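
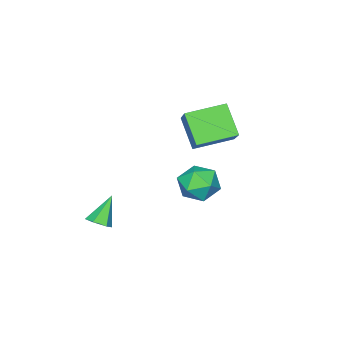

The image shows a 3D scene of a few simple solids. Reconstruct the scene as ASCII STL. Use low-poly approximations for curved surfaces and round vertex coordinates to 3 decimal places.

solid 
facet normal 0.007 0.540 0.842
outer loop
vertex 1.502 2.156 1.867
vertex 0.709 1.724 2.151
vertex 1.553 1.36 2.377
endloop
endfacet
facet normal 0.671 0.430 0.604
outer loop
vertex 1.502 2.156 1.867
vertex 1.553 1.36 2.377
vertex 2.134 1.488 1.641
endloop
endfacet
facet normal 0.715 0.696 -0.057
outer loop
vertex 1.502 2.156 1.867
vertex 2.134 1.488 1.641
vertex 1.649 1.93 0.959
endloop
endfacet
facet normal 0.079 0.970 -0.229
outer loop
vertex 1.502 2.156 1.867
vertex 1.649 1.93 0.959
vertex 0.769 2.076 1.275
endloop
endfacet
facet normal -0.359 0.874 0.327
outer loop
vertex 1.502 2.156 1.867
vertex 0.769 2.076 1.275
vertex 0.709 1.724 2.151
endloop
endfacet
facet normal 0.777 -0.275 0.566
outer loop
vertex 2.134 1.488 1.641
vertex 1.553 1.36 2.377
vertex 1.731 0.644 1.785
endloop
endfacet
facet normal -0.296 -0.096 0.950
outer loop
vertex 1.553 1.36 2.377
vertex 0.709 1.724 2.151
vertex 0.851 0.79 2.101
endloop
endfacet
facet normal -0.888 0.444 0.118
outer loop
vertex 0.709 1.724 2.151
vertex 0.769 2.076 1.275
vertex 0.366 1.232 1.419
endloop
endfacet
facet normal -0.180 0.600 -0.780
outer loop
vertex 0.769 2.076 1.275
vertex 1.649 1.93 0.959
vertex 0.947 1.36 0.683
endloop
endfacet
facet normal 0.850 0.156 -0.503
outer loop
vertex 1.649 1.93 0.959
vertex 2.134 1.488 1.641
vertex 1.791 0.996 0.909
endloop
endfacet
facet normal -0.079 -0.970 0.229
outer loop
vertex 0.998 0.564 1.193
vertex 1.731 0.644 1.785
vertex 0.851 0.79 2.101
endloop
endfacet
facet normal -0.715 -0.696 0.057
outer loop
vertex 0.998 0.564 1.193
vertex 0.851 0.79 2.101
vertex 0.366 1.232 1.419
endloop
endfacet
facet normal -0.671 -0.430 -0.604
outer loop
vertex 0.998 0.564 1.193
vertex 0.366 1.232 1.419
vertex 0.947 1.36 0.683
endloop
endfacet
facet normal -0.007 -0.540 -0.842
outer loop
vertex 0.998 0.564 1.193
vertex 0.947 1.36 0.683
vertex 1.791 0.996 0.909
endloop
endfacet
facet normal 0.359 -0.874 -0.327
outer loop
vertex 0.998 0.564 1.193
vertex 1.791 0.996 0.909
vertex 1.731 0.644 1.785
endloop
endfacet
facet normal 0.180 -0.600 0.780
outer loop
vertex 0.851 0.79 2.101
vertex 1.731 0.644 1.785
vertex 1.553 1.36 2.377
endloop
endfacet
facet normal -0.850 -0.156 0.503
outer loop
vertex 0.366 1.232 1.419
vertex 0.851 0.79 2.101
vertex 0.709 1.724 2.151
endloop
endfacet
facet normal -0.777 0.275 -0.566
outer loop
vertex 0.947 1.36 0.683
vertex 0.366 1.232 1.419
vertex 0.769 2.076 1.275
endloop
endfacet
facet normal 0.296 0.096 -0.950
outer loop
vertex 1.791 0.996 0.909
vertex 0.947 1.36 0.683
vertex 1.649 1.93 0.959
endloop
endfacet
facet normal 0.888 -0.444 -0.118
outer loop
vertex 1.731 0.644 1.785
vertex 1.791 0.996 0.909
vertex 2.134 1.488 1.641
endloop
endfacet
facet normal -0.797 0.576 0.179
outer loop
vertex -2.232 -0.292 3.494
vertex -1.235 0.726 4.659
vertex -1.801 0.683 2.274
endloop
endfacet
facet normal -0.542 -0.553 -0.633
outer loop
vertex -0.405 -0.326 1.961
vertex -2.232 -0.292 3.494
vertex -1.801 0.683 2.274
endloop
endfacet
facet normal -0.797 0.577 0.179
outer loop
vertex -1.801 0.683 2.274
vertex -1.235 0.726 4.659
vertex -0.804 1.7 3.439
endloop
endfacet
facet normal 0.266 0.602 -0.753
outer loop
vertex -0.804 1.7 3.439
vertex -0.405 -0.326 1.961
vertex -1.801 0.683 2.274
endloop
endfacet
facet normal -0.266 -0.602 0.753
outer loop
vertex -2.232 -0.292 3.494
vertex 0.161 -0.283 4.346
vertex -1.235 0.726 4.659
endloop
endfacet
facet normal -0.541 -0.553 -0.633
outer loop
vertex -0.836 -1.3 3.181
vertex -2.232 -0.292 3.494
vertex -0.405 -0.326 1.961
endloop
endfacet
facet normal -0.266 -0.602 0.753
outer loop
vertex -0.836 -1.3 3.181
vertex 0.161 -0.283 4.346
vertex -2.232 -0.292 3.494
endloop
endfacet
facet normal 0.542 0.553 0.633
outer loop
vertex -1.235 0.726 4.659
vertex 0.161 -0.283 4.346
vertex -0.804 1.7 3.439
endloop
endfacet
facet normal 0.266 0.602 -0.753
outer loop
vertex 0.592 0.692 3.126
vertex -0.405 -0.326 1.961
vertex -0.804 1.7 3.439
endloop
endfacet
facet normal 0.541 0.553 0.633
outer loop
vertex -0.804 1.7 3.439
vertex 0.161 -0.283 4.346
vertex 0.592 0.692 3.126
endloop
endfacet
facet normal 0.797 -0.577 -0.179
outer loop
vertex 0.592 0.692 3.126
vertex -0.836 -1.3 3.181
vertex -0.405 -0.326 1.961
endloop
endfacet
facet normal 0.797 -0.576 -0.179
outer loop
vertex 0.161 -0.283 4.346
vertex -0.836 -1.3 3.181
vertex 0.592 0.692 3.126
endloop
endfacet
facet normal 0.620 0.044 -0.783
outer loop
vertex 4.24 -1.945 -0.452
vertex 3.933 -1.518 -0.671
vertex 4.368 -1.406 -0.32
endloop
endfacet
facet normal 0.509 -0.317 0.800
outer loop
vertex 4.24 -1.945 -0.452
vertex 4.368 -1.406 -0.32
vertex 3.047 -1.582 0.451
endloop
endfacet
facet normal 0.620 0.044 -0.783
outer loop
vertex 4.368 -1.406 -0.32
vertex 3.933 -1.518 -0.671
vertex 4.061 -0.978 -0.539
endloop
endfacet
facet normal 0.338 0.609 0.717
outer loop
vertex 4.368 -1.406 -0.32
vertex 4.061 -0.978 -0.539
vertex 3.047 -1.582 0.451
endloop
endfacet
facet normal 0.618 0.045 -0.785
outer loop
vertex 4.061 -0.978 -0.539
vertex 3.933 -1.518 -0.671
vertex 3.625 -1.09 -0.889
endloop
endfacet
facet normal -0.373 0.911 0.174
outer loop
vertex 4.061 -0.978 -0.539
vertex 3.625 -1.09 -0.889
vertex 3.047 -1.582 0.451
endloop
endfacet
facet normal 0.618 0.045 -0.785
outer loop
vertex 3.625 -1.09 -0.889
vertex 3.933 -1.518 -0.671
vertex 3.497 -1.63 -1.021
endloop
endfacet
facet normal -0.913 0.287 -0.289
outer loop
vertex 3.625 -1.09 -0.889
vertex 3.497 -1.63 -1.021
vertex 3.047 -1.582 0.451
endloop
endfacet
facet normal 0.618 0.045 -0.785
outer loop
vertex 3.497 -1.63 -1.021
vertex 3.933 -1.518 -0.671
vertex 3.805 -2.057 -0.803
endloop
endfacet
facet normal -0.741 -0.639 -0.206
outer loop
vertex 3.497 -1.63 -1.021
vertex 3.805 -2.057 -0.803
vertex 3.047 -1.582 0.451
endloop
endfacet
facet normal 0.620 0.044 -0.783
outer loop
vertex 3.805 -2.057 -0.803
vertex 3.933 -1.518 -0.671
vertex 4.24 -1.945 -0.452
endloop
endfacet
facet normal -0.030 -0.941 0.338
outer loop
vertex 3.805 -2.057 -0.803
vertex 4.24 -1.945 -0.452
vertex 3.047 -1.582 0.451
endloop
endfacet

endsolid


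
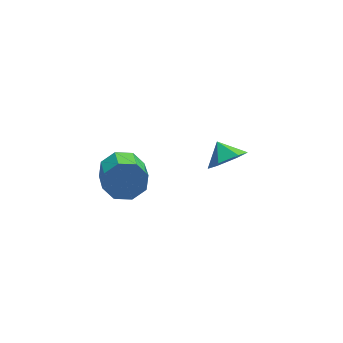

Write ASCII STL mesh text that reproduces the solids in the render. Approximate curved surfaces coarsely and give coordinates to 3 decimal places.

solid 
facet normal 0.122 0.913 -0.389
outer loop
vertex -3.152 -1.126 -0.315
vertex -3.724 -1.386 -1.104
vertex -3.901 -0.976 -0.198
endloop
endfacet
facet normal 0.214 0.359 0.908
outer loop
vertex -3.152 -1.126 -0.315
vertex -3.901 -0.976 -0.198
vertex -3.323 -2.413 0.234
endloop
endfacet
facet normal 0.213 0.359 0.909
outer loop
vertex -3.323 -2.413 0.234
vertex -3.901 -0.976 -0.198
vertex -4.072 -2.264 0.351
endloop
endfacet
facet normal -0.121 -0.913 0.389
outer loop
vertex -3.323 -2.413 0.234
vertex -4.072 -2.264 0.351
vertex -3.896 -2.674 -0.556
endloop
endfacet
facet normal 0.122 0.913 -0.389
outer loop
vertex -3.901 -0.976 -0.198
vertex -3.724 -1.386 -1.104
vertex -4.547 -1.067 -0.613
endloop
endfacet
facet normal -0.536 0.390 0.749
outer loop
vertex -3.901 -0.976 -0.198
vertex -4.547 -1.067 -0.613
vertex -4.072 -2.264 0.351
endloop
endfacet
facet normal -0.536 0.390 0.749
outer loop
vertex -4.072 -2.264 0.351
vertex -4.547 -1.067 -0.613
vertex -4.718 -2.355 -0.064
endloop
endfacet
facet normal -0.121 -0.913 0.389
outer loop
vertex -4.072 -2.264 0.351
vertex -4.718 -2.355 -0.064
vertex -3.896 -2.674 -0.556
endloop
endfacet
facet normal 0.122 0.913 -0.389
outer loop
vertex -4.547 -1.067 -0.613
vertex -3.724 -1.386 -1.104
vertex -4.711 -1.345 -1.316
endloop
endfacet
facet normal -0.970 0.193 0.150
outer loop
vertex -4.547 -1.067 -0.613
vertex -4.711 -1.345 -1.316
vertex -4.718 -2.355 -0.064
endloop
endfacet
facet normal -0.970 0.193 0.150
outer loop
vertex -4.718 -2.355 -0.064
vertex -4.711 -1.345 -1.316
vertex -4.882 -2.633 -0.767
endloop
endfacet
facet normal -0.121 -0.913 0.389
outer loop
vertex -4.718 -2.355 -0.064
vertex -4.882 -2.633 -0.767
vertex -3.896 -2.674 -0.556
endloop
endfacet
facet normal 0.122 0.913 -0.390
outer loop
vertex -4.711 -1.345 -1.316
vertex -3.724 -1.386 -1.104
vertex -4.297 -1.647 -1.894
endloop
endfacet
facet normal -0.835 -0.118 -0.537
outer loop
vertex -4.711 -1.345 -1.316
vertex -4.297 -1.647 -1.894
vertex -4.882 -2.633 -0.767
endloop
endfacet
facet normal -0.835 -0.118 -0.537
outer loop
vertex -4.882 -2.633 -0.767
vertex -4.297 -1.647 -1.894
vertex -4.468 -2.934 -1.345
endloop
endfacet
facet normal -0.121 -0.913 0.389
outer loop
vertex -4.882 -2.633 -0.767
vertex -4.468 -2.934 -1.345
vertex -3.896 -2.674 -0.556
endloop
endfacet
facet normal 0.121 0.913 -0.389
outer loop
vertex -4.297 -1.647 -1.894
vertex -3.724 -1.386 -1.104
vertex -3.548 -1.796 -2.011
endloop
endfacet
facet normal -0.213 -0.359 -0.909
outer loop
vertex -4.297 -1.647 -1.894
vertex -3.548 -1.796 -2.011
vertex -4.468 -2.934 -1.345
endloop
endfacet
facet normal -0.214 -0.359 -0.909
outer loop
vertex -4.468 -2.934 -1.345
vertex -3.548 -1.796 -2.011
vertex -3.719 -3.084 -1.462
endloop
endfacet
facet normal -0.122 -0.913 0.389
outer loop
vertex -4.468 -2.934 -1.345
vertex -3.719 -3.084 -1.462
vertex -3.896 -2.674 -0.556
endloop
endfacet
facet normal 0.121 0.913 -0.389
outer loop
vertex -3.548 -1.796 -2.011
vertex -3.724 -1.386 -1.104
vertex -2.902 -1.705 -1.596
endloop
endfacet
facet normal 0.536 -0.390 -0.749
outer loop
vertex -3.548 -1.796 -2.011
vertex -2.902 -1.705 -1.596
vertex -3.719 -3.084 -1.462
endloop
endfacet
facet normal 0.536 -0.390 -0.749
outer loop
vertex -3.719 -3.084 -1.462
vertex -2.902 -1.705 -1.596
vertex -3.073 -2.993 -1.047
endloop
endfacet
facet normal -0.122 -0.913 0.389
outer loop
vertex -3.719 -3.084 -1.462
vertex -3.073 -2.993 -1.047
vertex -3.896 -2.674 -0.556
endloop
endfacet
facet normal 0.121 0.913 -0.389
outer loop
vertex -2.902 -1.705 -1.596
vertex -3.724 -1.386 -1.104
vertex -2.738 -1.427 -0.893
endloop
endfacet
facet normal 0.970 -0.193 -0.150
outer loop
vertex -2.902 -1.705 -1.596
vertex -2.738 -1.427 -0.893
vertex -3.073 -2.993 -1.047
endloop
endfacet
facet normal 0.970 -0.193 -0.150
outer loop
vertex -3.073 -2.993 -1.047
vertex -2.738 -1.427 -0.893
vertex -2.909 -2.715 -0.344
endloop
endfacet
facet normal -0.122 -0.913 0.389
outer loop
vertex -3.073 -2.993 -1.047
vertex -2.909 -2.715 -0.344
vertex -3.896 -2.674 -0.556
endloop
endfacet
facet normal 0.121 0.913 -0.389
outer loop
vertex -2.738 -1.427 -0.893
vertex -3.724 -1.386 -1.104
vertex -3.152 -1.126 -0.315
endloop
endfacet
facet normal 0.835 0.118 0.537
outer loop
vertex -2.738 -1.427 -0.893
vertex -3.152 -1.126 -0.315
vertex -2.909 -2.715 -0.344
endloop
endfacet
facet normal 0.835 0.118 0.537
outer loop
vertex -2.909 -2.715 -0.344
vertex -3.152 -1.126 -0.315
vertex -3.323 -2.413 0.234
endloop
endfacet
facet normal -0.122 -0.913 0.390
outer loop
vertex -2.909 -2.715 -0.344
vertex -3.323 -2.413 0.234
vertex -3.896 -2.674 -0.556
endloop
endfacet
facet normal 0.219 -0.792 -0.570
outer loop
vertex 1.728 -0.649 -2.4
vertex 1.399 -0.172 -3.19
vertex 2.341 -0.098 -2.93
endloop
endfacet
facet normal 0.456 0.299 0.838
outer loop
vertex 1.728 -0.649 -2.4
vertex 2.341 -0.098 -2.93
vertex 1.161 0.692 -2.57
endloop
endfacet
facet normal 0.219 -0.792 -0.569
outer loop
vertex 2.341 -0.098 -2.93
vertex 1.399 -0.172 -3.19
vertex 2.013 0.379 -3.72
endloop
endfacet
facet normal 0.589 0.777 0.225
outer loop
vertex 2.341 -0.098 -2.93
vertex 2.013 0.379 -3.72
vertex 1.161 0.692 -2.57
endloop
endfacet
facet normal 0.219 -0.792 -0.570
outer loop
vertex 2.013 0.379 -3.72
vertex 1.399 -0.172 -3.19
vertex 1.071 0.306 -3.981
endloop
endfacet
facet normal -0.002 0.965 -0.264
outer loop
vertex 2.013 0.379 -3.72
vertex 1.071 0.306 -3.981
vertex 1.161 0.692 -2.57
endloop
endfacet
facet normal 0.219 -0.792 -0.570
outer loop
vertex 1.071 0.306 -3.981
vertex 1.399 -0.172 -3.19
vertex 0.457 -0.245 -3.451
endloop
endfacet
facet normal -0.725 0.675 -0.138
outer loop
vertex 1.071 0.306 -3.981
vertex 0.457 -0.245 -3.451
vertex 1.161 0.692 -2.57
endloop
endfacet
facet normal 0.219 -0.793 -0.569
outer loop
vertex 0.457 -0.245 -3.451
vertex 1.399 -0.172 -3.19
vertex 0.786 -0.722 -2.66
endloop
endfacet
facet normal -0.857 0.197 0.475
outer loop
vertex 0.457 -0.245 -3.451
vertex 0.786 -0.722 -2.66
vertex 1.161 0.692 -2.57
endloop
endfacet
facet normal 0.219 -0.792 -0.569
outer loop
vertex 0.786 -0.722 -2.66
vertex 1.399 -0.172 -3.19
vertex 1.728 -0.649 -2.4
endloop
endfacet
facet normal -0.267 0.009 0.964
outer loop
vertex 0.786 -0.722 -2.66
vertex 1.728 -0.649 -2.4
vertex 1.161 0.692 -2.57
endloop
endfacet

endsolid


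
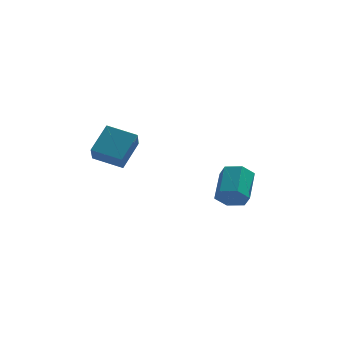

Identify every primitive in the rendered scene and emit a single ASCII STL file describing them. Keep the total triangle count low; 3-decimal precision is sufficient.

solid 
facet normal -0.185 -0.843 -0.506
outer loop
vertex 3.76 1.493 -3.686
vertex 2.804 1.787 -3.827
vertex 3.514 2.036 -4.501
endloop
endfacet
facet normal 0.952 -0.026 -0.305
outer loop
vertex 3.76 1.493 -3.686
vertex 3.514 2.036 -4.501
vertex 4.152 3.278 -2.612
endloop
endfacet
facet normal 0.952 -0.026 -0.305
outer loop
vertex 4.152 3.278 -2.612
vertex 3.514 2.036 -4.501
vertex 3.906 3.822 -3.427
endloop
endfacet
facet normal 0.185 0.842 0.506
outer loop
vertex 4.152 3.278 -2.612
vertex 3.906 3.822 -3.427
vertex 3.196 3.573 -2.753
endloop
endfacet
facet normal -0.185 -0.842 -0.506
outer loop
vertex 3.514 2.036 -4.501
vertex 2.804 1.787 -3.827
vertex 2.558 2.331 -4.642
endloop
endfacet
facet normal 0.265 0.453 -0.851
outer loop
vertex 3.514 2.036 -4.501
vertex 2.558 2.331 -4.642
vertex 3.906 3.822 -3.427
endloop
endfacet
facet normal 0.265 0.453 -0.851
outer loop
vertex 3.906 3.822 -3.427
vertex 2.558 2.331 -4.642
vertex 2.95 4.117 -3.568
endloop
endfacet
facet normal 0.185 0.842 0.506
outer loop
vertex 3.906 3.822 -3.427
vertex 2.95 4.117 -3.568
vertex 3.196 3.573 -2.753
endloop
endfacet
facet normal -0.185 -0.842 -0.506
outer loop
vertex 2.558 2.331 -4.642
vertex 2.804 1.787 -3.827
vertex 1.848 2.082 -3.968
endloop
endfacet
facet normal -0.687 0.479 -0.546
outer loop
vertex 2.558 2.331 -4.642
vertex 1.848 2.082 -3.968
vertex 2.95 4.117 -3.568
endloop
endfacet
facet normal -0.687 0.479 -0.546
outer loop
vertex 2.95 4.117 -3.568
vertex 1.848 2.082 -3.968
vertex 2.24 3.867 -2.894
endloop
endfacet
facet normal 0.184 0.842 0.507
outer loop
vertex 2.95 4.117 -3.568
vertex 2.24 3.867 -2.894
vertex 3.196 3.573 -2.753
endloop
endfacet
facet normal -0.185 -0.842 -0.506
outer loop
vertex 1.848 2.082 -3.968
vertex 2.804 1.787 -3.827
vertex 2.094 1.538 -3.153
endloop
endfacet
facet normal -0.952 0.026 0.305
outer loop
vertex 1.848 2.082 -3.968
vertex 2.094 1.538 -3.153
vertex 2.24 3.867 -2.894
endloop
endfacet
facet normal -0.952 0.026 0.305
outer loop
vertex 2.24 3.867 -2.894
vertex 2.094 1.538 -3.153
vertex 2.486 3.324 -2.079
endloop
endfacet
facet normal 0.185 0.843 0.506
outer loop
vertex 2.24 3.867 -2.894
vertex 2.486 3.324 -2.079
vertex 3.196 3.573 -2.753
endloop
endfacet
facet normal -0.185 -0.842 -0.506
outer loop
vertex 2.094 1.538 -3.153
vertex 2.804 1.787 -3.827
vertex 3.05 1.243 -3.012
endloop
endfacet
facet normal -0.265 -0.453 0.851
outer loop
vertex 2.094 1.538 -3.153
vertex 3.05 1.243 -3.012
vertex 2.486 3.324 -2.079
endloop
endfacet
facet normal -0.265 -0.453 0.851
outer loop
vertex 2.486 3.324 -2.079
vertex 3.05 1.243 -3.012
vertex 3.442 3.029 -1.938
endloop
endfacet
facet normal 0.185 0.842 0.506
outer loop
vertex 2.486 3.324 -2.079
vertex 3.442 3.029 -1.938
vertex 3.196 3.573 -2.753
endloop
endfacet
facet normal -0.184 -0.842 -0.507
outer loop
vertex 3.05 1.243 -3.012
vertex 2.804 1.787 -3.827
vertex 3.76 1.493 -3.686
endloop
endfacet
facet normal 0.687 -0.479 0.546
outer loop
vertex 3.05 1.243 -3.012
vertex 3.76 1.493 -3.686
vertex 3.442 3.029 -1.938
endloop
endfacet
facet normal 0.687 -0.480 0.546
outer loop
vertex 3.442 3.029 -1.938
vertex 3.76 1.493 -3.686
vertex 4.152 3.278 -2.612
endloop
endfacet
facet normal 0.185 0.842 0.506
outer loop
vertex 3.442 3.029 -1.938
vertex 4.152 3.278 -2.612
vertex 3.196 3.573 -2.753
endloop
endfacet
facet normal -0.903 0.339 0.263
outer loop
vertex -3.994 -2.158 3.533
vertex -3.936 -1.215 2.514
vertex -4.814 -3.409 2.329
endloop
endfacet
facet normal -0.041 -0.679 0.733
outer loop
vertex -3.224 -4.005 1.866
vertex -3.994 -2.158 3.533
vertex -4.814 -3.409 2.329
endloop
endfacet
facet normal -0.903 0.339 0.263
outer loop
vertex -4.814 -3.409 2.329
vertex -3.936 -1.215 2.514
vertex -4.756 -2.465 1.31
endloop
endfacet
facet normal -0.427 -0.651 -0.628
outer loop
vertex -4.756 -2.465 1.31
vertex -3.224 -4.005 1.866
vertex -4.814 -3.409 2.329
endloop
endfacet
facet normal 0.427 0.651 0.627
outer loop
vertex -3.994 -2.158 3.533
vertex -2.346 -1.811 2.051
vertex -3.936 -1.215 2.514
endloop
endfacet
facet normal -0.041 -0.679 0.733
outer loop
vertex -2.404 -2.755 3.07
vertex -3.994 -2.158 3.533
vertex -3.224 -4.005 1.866
endloop
endfacet
facet normal 0.427 0.651 0.627
outer loop
vertex -2.404 -2.755 3.07
vertex -2.346 -1.811 2.051
vertex -3.994 -2.158 3.533
endloop
endfacet
facet normal 0.041 0.679 -0.733
outer loop
vertex -3.936 -1.215 2.514
vertex -2.346 -1.811 2.051
vertex -4.756 -2.465 1.31
endloop
endfacet
facet normal -0.427 -0.651 -0.627
outer loop
vertex -3.166 -3.062 0.847
vertex -3.224 -4.005 1.866
vertex -4.756 -2.465 1.31
endloop
endfacet
facet normal 0.041 0.679 -0.733
outer loop
vertex -4.756 -2.465 1.31
vertex -2.346 -1.811 2.051
vertex -3.166 -3.062 0.847
endloop
endfacet
facet normal 0.903 -0.339 -0.263
outer loop
vertex -3.166 -3.062 0.847
vertex -2.404 -2.755 3.07
vertex -3.224 -4.005 1.866
endloop
endfacet
facet normal 0.903 -0.339 -0.263
outer loop
vertex -2.346 -1.811 2.051
vertex -2.404 -2.755 3.07
vertex -3.166 -3.062 0.847
endloop
endfacet

endsolid


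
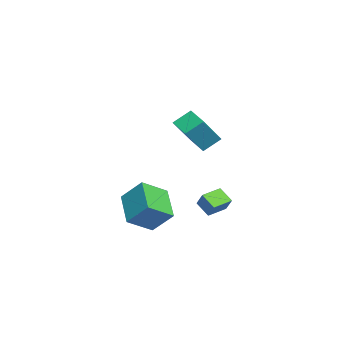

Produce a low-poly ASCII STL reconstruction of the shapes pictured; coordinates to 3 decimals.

solid 
facet normal -0.575 -0.581 0.576
outer loop
vertex 2.531 -1.332 -2.125
vertex 1.834 -0.494 -1.975
vertex 2.028 -1.61 -2.907
endloop
endfacet
facet normal 0.633 -0.762 -0.137
outer loop
vertex 2.586 -1.046 -3.465
vertex 2.531 -1.332 -2.125
vertex 2.028 -1.61 -2.907
endloop
endfacet
facet normal -0.575 -0.581 0.576
outer loop
vertex 2.028 -1.61 -2.907
vertex 1.834 -0.494 -1.975
vertex 1.332 -0.772 -2.756
endloop
endfacet
facet normal -0.518 -0.285 -0.806
outer loop
vertex 1.332 -0.772 -2.756
vertex 2.586 -1.046 -3.465
vertex 2.028 -1.61 -2.907
endloop
endfacet
facet normal 0.517 0.286 0.807
outer loop
vertex 2.531 -1.332 -2.125
vertex 2.392 0.07 -2.533
vertex 1.834 -0.494 -1.975
endloop
endfacet
facet normal 0.634 -0.761 -0.136
outer loop
vertex 3.088 -0.768 -2.684
vertex 2.531 -1.332 -2.125
vertex 2.586 -1.046 -3.465
endloop
endfacet
facet normal 0.519 0.286 0.806
outer loop
vertex 3.088 -0.768 -2.684
vertex 2.392 0.07 -2.533
vertex 2.531 -1.332 -2.125
endloop
endfacet
facet normal -0.634 0.762 0.136
outer loop
vertex 1.834 -0.494 -1.975
vertex 2.392 0.07 -2.533
vertex 1.332 -0.772 -2.756
endloop
endfacet
facet normal -0.518 -0.287 -0.806
outer loop
vertex 1.889 -0.208 -3.315
vertex 2.586 -1.046 -3.465
vertex 1.332 -0.772 -2.756
endloop
endfacet
facet normal -0.634 0.761 0.137
outer loop
vertex 1.332 -0.772 -2.756
vertex 2.392 0.07 -2.533
vertex 1.889 -0.208 -3.315
endloop
endfacet
facet normal 0.575 0.581 -0.576
outer loop
vertex 1.889 -0.208 -3.315
vertex 3.088 -0.768 -2.684
vertex 2.586 -1.046 -3.465
endloop
endfacet
facet normal 0.575 0.581 -0.576
outer loop
vertex 2.392 0.07 -2.533
vertex 3.088 -0.768 -2.684
vertex 1.889 -0.208 -3.315
endloop
endfacet
facet normal -0.798 -0.531 0.285
outer loop
vertex 3.926 -1.848 3.957
vertex 2.847 -1.05 2.42
vertex 4.243 -2.675 3.305
endloop
endfacet
facet normal 0.529 -0.391 0.753
outer loop
vertex 5.153 -2.07 2.98
vertex 3.926 -1.848 3.957
vertex 4.243 -2.675 3.305
endloop
endfacet
facet normal -0.798 -0.531 0.285
outer loop
vertex 4.243 -2.675 3.305
vertex 2.847 -1.05 2.42
vertex 3.164 -1.877 1.768
endloop
endfacet
facet normal 0.288 -0.752 -0.593
outer loop
vertex 3.164 -1.877 1.768
vertex 5.153 -2.07 2.98
vertex 4.243 -2.675 3.305
endloop
endfacet
facet normal -0.288 0.752 0.593
outer loop
vertex 3.926 -1.848 3.957
vertex 3.757 -0.445 2.095
vertex 2.847 -1.05 2.42
endloop
endfacet
facet normal 0.529 -0.391 0.753
outer loop
vertex 4.836 -1.243 3.632
vertex 3.926 -1.848 3.957
vertex 5.153 -2.07 2.98
endloop
endfacet
facet normal -0.288 0.752 0.593
outer loop
vertex 4.836 -1.243 3.632
vertex 3.757 -0.445 2.095
vertex 3.926 -1.848 3.957
endloop
endfacet
facet normal -0.529 0.391 -0.753
outer loop
vertex 2.847 -1.05 2.42
vertex 3.757 -0.445 2.095
vertex 3.164 -1.877 1.768
endloop
endfacet
facet normal 0.288 -0.752 -0.593
outer loop
vertex 4.074 -1.272 1.443
vertex 5.153 -2.07 2.98
vertex 3.164 -1.877 1.768
endloop
endfacet
facet normal -0.529 0.391 -0.753
outer loop
vertex 3.164 -1.877 1.768
vertex 3.757 -0.445 2.095
vertex 4.074 -1.272 1.443
endloop
endfacet
facet normal 0.798 0.531 -0.285
outer loop
vertex 4.074 -1.272 1.443
vertex 4.836 -1.243 3.632
vertex 5.153 -2.07 2.98
endloop
endfacet
facet normal 0.798 0.531 -0.285
outer loop
vertex 3.757 -0.445 2.095
vertex 4.836 -1.243 3.632
vertex 4.074 -1.272 1.443
endloop
endfacet
facet normal -0.880 -0.189 0.435
outer loop
vertex 2.782 -5.174 -2.182
vertex 3.121 -4.163 -1.057
vertex 2.113 -4.007 -3.03
endloop
endfacet
facet normal -0.219 -0.653 -0.726
outer loop
vertex 3.839 -3.637 -3.883
vertex 2.782 -5.174 -2.182
vertex 2.113 -4.007 -3.03
endloop
endfacet
facet normal -0.880 -0.189 0.435
outer loop
vertex 2.113 -4.007 -3.03
vertex 3.121 -4.163 -1.057
vertex 2.452 -2.996 -1.905
endloop
endfacet
facet normal -0.421 0.734 -0.533
outer loop
vertex 2.452 -2.996 -1.905
vertex 3.839 -3.637 -3.883
vertex 2.113 -4.007 -3.03
endloop
endfacet
facet normal 0.421 -0.734 0.533
outer loop
vertex 2.782 -5.174 -2.182
vertex 4.847 -3.793 -1.91
vertex 3.121 -4.163 -1.057
endloop
endfacet
facet normal -0.219 -0.653 -0.726
outer loop
vertex 4.508 -4.804 -3.035
vertex 2.782 -5.174 -2.182
vertex 3.839 -3.637 -3.883
endloop
endfacet
facet normal 0.421 -0.734 0.533
outer loop
vertex 4.508 -4.804 -3.035
vertex 4.847 -3.793 -1.91
vertex 2.782 -5.174 -2.182
endloop
endfacet
facet normal 0.219 0.653 0.726
outer loop
vertex 3.121 -4.163 -1.057
vertex 4.847 -3.793 -1.91
vertex 2.452 -2.996 -1.905
endloop
endfacet
facet normal -0.421 0.734 -0.533
outer loop
vertex 4.178 -2.626 -2.758
vertex 3.839 -3.637 -3.883
vertex 2.452 -2.996 -1.905
endloop
endfacet
facet normal 0.219 0.653 0.726
outer loop
vertex 2.452 -2.996 -1.905
vertex 4.847 -3.793 -1.91
vertex 4.178 -2.626 -2.758
endloop
endfacet
facet normal 0.880 0.189 -0.435
outer loop
vertex 4.178 -2.626 -2.758
vertex 4.508 -4.804 -3.035
vertex 3.839 -3.637 -3.883
endloop
endfacet
facet normal 0.880 0.189 -0.435
outer loop
vertex 4.847 -3.793 -1.91
vertex 4.508 -4.804 -3.035
vertex 4.178 -2.626 -2.758
endloop
endfacet

endsolid


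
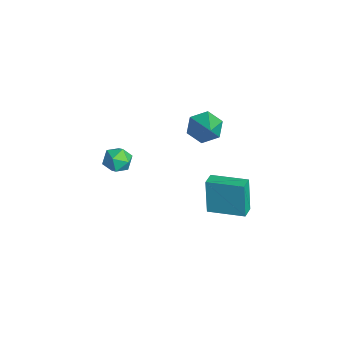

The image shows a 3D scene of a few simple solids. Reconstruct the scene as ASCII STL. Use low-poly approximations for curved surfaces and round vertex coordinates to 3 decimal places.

solid 
facet normal 0.227 0.803 0.551
outer loop
vertex -1.017 -3.18 -0.009
vertex -0.967 -3.67 0.685
vertex -0.275 -3.538 0.207
endloop
endfacet
facet normal 0.460 0.880 -0.120
outer loop
vertex -1.017 -3.18 -0.009
vertex -0.275 -3.538 0.207
vertex -0.519 -3.522 -0.609
endloop
endfacet
facet normal -0.102 0.825 -0.555
outer loop
vertex -1.017 -3.18 -0.009
vertex -0.519 -3.522 -0.609
vertex -1.362 -3.644 -0.635
endloop
endfacet
facet normal -0.682 0.715 -0.154
outer loop
vertex -1.017 -3.18 -0.009
vertex -1.362 -3.644 -0.635
vertex -1.639 -3.736 0.166
endloop
endfacet
facet normal -0.478 0.701 0.529
outer loop
vertex -1.017 -3.18 -0.009
vertex -1.639 -3.736 0.166
vertex -0.967 -3.67 0.685
endloop
endfacet
facet normal 0.903 0.339 -0.263
outer loop
vertex -0.519 -3.522 -0.609
vertex -0.275 -3.538 0.207
vertex -0.161 -4.224 -0.286
endloop
endfacet
facet normal 0.527 0.215 0.822
outer loop
vertex -0.275 -3.538 0.207
vertex -0.967 -3.67 0.685
vertex -0.438 -4.316 0.515
endloop
endfacet
facet normal -0.614 0.050 0.788
outer loop
vertex -0.967 -3.67 0.685
vertex -1.639 -3.736 0.166
vertex -1.281 -4.438 0.489
endloop
endfacet
facet normal -0.945 0.072 -0.319
outer loop
vertex -1.639 -3.736 0.166
vertex -1.362 -3.644 -0.635
vertex -1.525 -4.422 -0.327
endloop
endfacet
facet normal -0.006 0.250 -0.968
outer loop
vertex -1.362 -3.644 -0.635
vertex -0.519 -3.522 -0.609
vertex -0.833 -4.29 -0.805
endloop
endfacet
facet normal 0.682 -0.715 0.154
outer loop
vertex -0.783 -4.78 -0.111
vertex -0.161 -4.224 -0.286
vertex -0.438 -4.316 0.515
endloop
endfacet
facet normal 0.102 -0.825 0.555
outer loop
vertex -0.783 -4.78 -0.111
vertex -0.438 -4.316 0.515
vertex -1.281 -4.438 0.489
endloop
endfacet
facet normal -0.460 -0.880 0.120
outer loop
vertex -0.783 -4.78 -0.111
vertex -1.281 -4.438 0.489
vertex -1.525 -4.422 -0.327
endloop
endfacet
facet normal -0.227 -0.803 -0.551
outer loop
vertex -0.783 -4.78 -0.111
vertex -1.525 -4.422 -0.327
vertex -0.833 -4.29 -0.805
endloop
endfacet
facet normal 0.478 -0.701 -0.529
outer loop
vertex -0.783 -4.78 -0.111
vertex -0.833 -4.29 -0.805
vertex -0.161 -4.224 -0.286
endloop
endfacet
facet normal 0.945 -0.072 0.319
outer loop
vertex -0.438 -4.316 0.515
vertex -0.161 -4.224 -0.286
vertex -0.275 -3.538 0.207
endloop
endfacet
facet normal 0.006 -0.250 0.968
outer loop
vertex -1.281 -4.438 0.489
vertex -0.438 -4.316 0.515
vertex -0.967 -3.67 0.685
endloop
endfacet
facet normal -0.903 -0.339 0.263
outer loop
vertex -1.525 -4.422 -0.327
vertex -1.281 -4.438 0.489
vertex -1.639 -3.736 0.166
endloop
endfacet
facet normal -0.527 -0.215 -0.822
outer loop
vertex -0.833 -4.29 -0.805
vertex -1.525 -4.422 -0.327
vertex -1.362 -3.644 -0.635
endloop
endfacet
facet normal 0.614 -0.050 -0.788
outer loop
vertex -0.161 -4.224 -0.286
vertex -0.833 -4.29 -0.805
vertex -0.519 -3.522 -0.609
endloop
endfacet
facet normal -0.528 -0.843 -0.102
outer loop
vertex 3.554 -0.599 1.436
vertex 2.885 -0.163 1.297
vertex 3.95 -0.612 -0.514
endloop
endfacet
facet normal 0.825 -0.538 0.171
outer loop
vertex 4.975 1.023 -0.317
vertex 3.554 -0.599 1.436
vertex 3.95 -0.612 -0.514
endloop
endfacet
facet normal -0.528 -0.843 -0.102
outer loop
vertex 3.95 -0.612 -0.514
vertex 2.885 -0.163 1.297
vertex 3.281 -0.176 -0.653
endloop
endfacet
facet normal 0.199 -0.007 -0.980
outer loop
vertex 3.281 -0.176 -0.653
vertex 4.975 1.023 -0.317
vertex 3.95 -0.612 -0.514
endloop
endfacet
facet normal -0.199 0.007 0.980
outer loop
vertex 3.554 -0.599 1.436
vertex 3.91 1.472 1.494
vertex 2.885 -0.163 1.297
endloop
endfacet
facet normal 0.825 -0.538 0.171
outer loop
vertex 4.579 1.036 1.633
vertex 3.554 -0.599 1.436
vertex 4.975 1.023 -0.317
endloop
endfacet
facet normal -0.199 0.007 0.980
outer loop
vertex 4.579 1.036 1.633
vertex 3.91 1.472 1.494
vertex 3.554 -0.599 1.436
endloop
endfacet
facet normal -0.825 0.538 -0.171
outer loop
vertex 2.885 -0.163 1.297
vertex 3.91 1.472 1.494
vertex 3.281 -0.176 -0.653
endloop
endfacet
facet normal 0.199 -0.007 -0.980
outer loop
vertex 4.306 1.459 -0.456
vertex 4.975 1.023 -0.317
vertex 3.281 -0.176 -0.653
endloop
endfacet
facet normal -0.825 0.538 -0.171
outer loop
vertex 3.281 -0.176 -0.653
vertex 3.91 1.472 1.494
vertex 4.306 1.459 -0.456
endloop
endfacet
facet normal 0.528 0.843 0.102
outer loop
vertex 4.306 1.459 -0.456
vertex 4.579 1.036 1.633
vertex 4.975 1.023 -0.317
endloop
endfacet
facet normal 0.528 0.843 0.102
outer loop
vertex 3.91 1.472 1.494
vertex 4.579 1.036 1.633
vertex 4.306 1.459 -0.456
endloop
endfacet
facet normal -0.825 0.061 -0.562
outer loop
vertex -2.37 1.731 -0.758
vertex -2.819 1.057 -0.172
vertex -2.892 2.032 0.04
endloop
endfacet
facet normal 0.541 0.840 0.037
outer loop
vertex -2.37 1.731 -0.758
vertex -2.892 2.032 0.04
vertex -1.261 0.943 0.892
endloop
endfacet
facet normal -0.824 0.061 -0.563
outer loop
vertex -2.892 2.032 0.04
vertex -2.819 1.057 -0.172
vertex -3.342 1.357 0.626
endloop
endfacet
facet normal 0.030 0.644 0.765
outer loop
vertex -2.892 2.032 0.04
vertex -3.342 1.357 0.626
vertex -1.261 0.943 0.892
endloop
endfacet
facet normal -0.824 0.060 -0.563
outer loop
vertex -3.342 1.357 0.626
vertex -2.819 1.057 -0.172
vertex -3.268 0.383 0.414
endloop
endfacet
facet normal -0.167 -0.222 0.961
outer loop
vertex -3.342 1.357 0.626
vertex -3.268 0.383 0.414
vertex -1.261 0.943 0.892
endloop
endfacet
facet normal -0.825 0.061 -0.562
outer loop
vertex -3.268 0.383 0.414
vertex -2.819 1.057 -0.172
vertex -2.746 0.082 -0.384
endloop
endfacet
facet normal 0.146 -0.890 0.431
outer loop
vertex -3.268 0.383 0.414
vertex -2.746 0.082 -0.384
vertex -1.261 0.943 0.892
endloop
endfacet
facet normal -0.824 0.061 -0.563
outer loop
vertex -2.746 0.082 -0.384
vertex -2.819 1.057 -0.172
vertex -2.296 0.757 -0.97
endloop
endfacet
facet normal 0.656 -0.694 -0.296
outer loop
vertex -2.746 0.082 -0.384
vertex -2.296 0.757 -0.97
vertex -1.261 0.943 0.892
endloop
endfacet
facet normal -0.824 0.060 -0.563
outer loop
vertex -2.296 0.757 -0.97
vertex -2.819 1.057 -0.172
vertex -2.37 1.731 -0.758
endloop
endfacet
facet normal 0.854 0.172 -0.492
outer loop
vertex -2.296 0.757 -0.97
vertex -2.37 1.731 -0.758
vertex -1.261 0.943 0.892
endloop
endfacet

endsolid


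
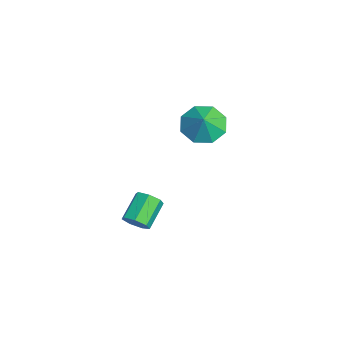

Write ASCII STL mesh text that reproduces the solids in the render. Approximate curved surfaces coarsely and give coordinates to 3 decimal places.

solid 
facet normal -0.608 0.145 -0.781
outer loop
vertex -1.418 3.169 -2.822
vertex -2.046 3.745 -2.226
vertex -1.223 3.941 -2.831
endloop
endfacet
facet normal 0.967 -0.244 0.071
outer loop
vertex -1.418 3.169 -2.822
vertex -1.223 3.941 -2.831
vertex -1.414 3.595 -1.414
endloop
endfacet
facet normal -0.608 0.143 -0.781
outer loop
vertex -1.223 3.941 -2.831
vertex -2.046 3.745 -2.226
vertex -1.511 4.598 -2.486
endloop
endfacet
facet normal 0.932 0.304 0.200
outer loop
vertex -1.223 3.941 -2.831
vertex -1.511 4.598 -2.486
vertex -1.414 3.595 -1.414
endloop
endfacet
facet normal -0.609 0.144 -0.780
outer loop
vertex -1.511 4.598 -2.486
vertex -2.046 3.745 -2.226
vertex -2.112 4.755 -1.988
endloop
endfacet
facet normal 0.592 0.614 0.521
outer loop
vertex -1.511 4.598 -2.486
vertex -2.112 4.755 -1.988
vertex -1.414 3.595 -1.414
endloop
endfacet
facet normal -0.608 0.144 -0.781
outer loop
vertex -2.112 4.755 -1.988
vertex -2.046 3.745 -2.226
vertex -2.675 4.321 -1.63
endloop
endfacet
facet normal 0.147 0.509 0.848
outer loop
vertex -2.112 4.755 -1.988
vertex -2.675 4.321 -1.63
vertex -1.414 3.595 -1.414
endloop
endfacet
facet normal -0.608 0.144 -0.781
outer loop
vertex -2.675 4.321 -1.63
vertex -2.046 3.745 -2.226
vertex -2.869 3.549 -1.621
endloop
endfacet
facet normal -0.142 0.047 0.989
outer loop
vertex -2.675 4.321 -1.63
vertex -2.869 3.549 -1.621
vertex -1.414 3.595 -1.414
endloop
endfacet
facet normal -0.608 0.144 -0.781
outer loop
vertex -2.869 3.549 -1.621
vertex -2.046 3.745 -2.226
vertex -2.582 2.892 -1.966
endloop
endfacet
facet normal -0.107 -0.498 0.860
outer loop
vertex -2.869 3.549 -1.621
vertex -2.582 2.892 -1.966
vertex -1.414 3.595 -1.414
endloop
endfacet
facet normal -0.608 0.144 -0.781
outer loop
vertex -2.582 2.892 -1.966
vertex -2.046 3.745 -2.226
vertex -1.981 2.734 -2.463
endloop
endfacet
facet normal 0.233 -0.810 0.539
outer loop
vertex -2.582 2.892 -1.966
vertex -1.981 2.734 -2.463
vertex -1.414 3.595 -1.414
endloop
endfacet
facet normal -0.609 0.144 -0.780
outer loop
vertex -1.981 2.734 -2.463
vertex -2.046 3.745 -2.226
vertex -1.418 3.169 -2.822
endloop
endfacet
facet normal 0.678 -0.704 0.211
outer loop
vertex -1.981 2.734 -2.463
vertex -1.418 3.169 -2.822
vertex -1.414 3.595 -1.414
endloop
endfacet
facet normal 0.629 -0.554 -0.546
outer loop
vertex 4.003 -0.025 -3.191
vertex 3.527 -0.367 -3.392
vertex 3.765 0.148 -3.641
endloop
endfacet
facet normal 0.640 0.767 -0.044
outer loop
vertex 4.003 -0.025 -3.191
vertex 3.765 0.148 -3.641
vertex 3.15 0.729 -2.448
endloop
endfacet
facet normal 0.640 0.767 -0.044
outer loop
vertex 3.15 0.729 -2.448
vertex 3.765 0.148 -3.641
vertex 2.912 0.902 -2.898
endloop
endfacet
facet normal -0.627 0.556 0.545
outer loop
vertex 3.15 0.729 -2.448
vertex 2.912 0.902 -2.898
vertex 2.673 0.387 -2.648
endloop
endfacet
facet normal 0.628 -0.554 -0.547
outer loop
vertex 3.765 0.148 -3.641
vertex 3.527 -0.367 -3.392
vertex 3.347 -0.067 -3.903
endloop
endfacet
facet normal 0.052 0.730 -0.681
outer loop
vertex 3.765 0.148 -3.641
vertex 3.347 -0.067 -3.903
vertex 2.912 0.902 -2.898
endloop
endfacet
facet normal 0.053 0.730 -0.681
outer loop
vertex 2.912 0.902 -2.898
vertex 3.347 -0.067 -3.903
vertex 2.493 0.688 -3.16
endloop
endfacet
facet normal -0.626 0.556 0.547
outer loop
vertex 2.912 0.902 -2.898
vertex 2.493 0.688 -3.16
vertex 2.673 0.387 -2.648
endloop
endfacet
facet normal 0.627 -0.555 -0.547
outer loop
vertex 3.347 -0.067 -3.903
vertex 3.527 -0.367 -3.392
vertex 3.064 -0.508 -3.78
endloop
endfacet
facet normal -0.574 0.144 -0.806
outer loop
vertex 3.347 -0.067 -3.903
vertex 3.064 -0.508 -3.78
vertex 2.493 0.688 -3.16
endloop
endfacet
facet normal -0.575 0.143 -0.806
outer loop
vertex 2.493 0.688 -3.16
vertex 3.064 -0.508 -3.78
vertex 2.211 0.247 -3.037
endloop
endfacet
facet normal -0.628 0.554 0.546
outer loop
vertex 2.493 0.688 -3.16
vertex 2.211 0.247 -3.037
vertex 2.673 0.387 -2.648
endloop
endfacet
facet normal 0.627 -0.555 -0.547
outer loop
vertex 3.064 -0.508 -3.78
vertex 3.527 -0.367 -3.392
vertex 3.13 -0.843 -3.364
endloop
endfacet
facet normal -0.769 -0.552 -0.322
outer loop
vertex 3.064 -0.508 -3.78
vertex 3.13 -0.843 -3.364
vertex 2.211 0.247 -3.037
endloop
endfacet
facet normal -0.769 -0.552 -0.322
outer loop
vertex 2.211 0.247 -3.037
vertex 3.13 -0.843 -3.364
vertex 2.277 -0.088 -2.621
endloop
endfacet
facet normal -0.628 0.555 0.546
outer loop
vertex 2.211 0.247 -3.037
vertex 2.277 -0.088 -2.621
vertex 2.673 0.387 -2.648
endloop
endfacet
facet normal 0.627 -0.555 -0.546
outer loop
vertex 3.13 -0.843 -3.364
vertex 3.527 -0.367 -3.392
vertex 3.494 -0.82 -2.969
endloop
endfacet
facet normal -0.384 -0.831 0.403
outer loop
vertex 3.13 -0.843 -3.364
vertex 3.494 -0.82 -2.969
vertex 2.277 -0.088 -2.621
endloop
endfacet
facet normal -0.385 -0.831 0.401
outer loop
vertex 2.277 -0.088 -2.621
vertex 3.494 -0.82 -2.969
vertex 2.641 -0.066 -2.226
endloop
endfacet
facet normal -0.627 0.554 0.547
outer loop
vertex 2.277 -0.088 -2.621
vertex 2.641 -0.066 -2.226
vertex 2.673 0.387 -2.648
endloop
endfacet
facet normal 0.628 -0.555 -0.546
outer loop
vertex 3.494 -0.82 -2.969
vertex 3.527 -0.367 -3.392
vertex 3.883 -0.456 -2.892
endloop
endfacet
facet normal 0.290 -0.485 0.825
outer loop
vertex 3.494 -0.82 -2.969
vertex 3.883 -0.456 -2.892
vertex 2.641 -0.066 -2.226
endloop
endfacet
facet normal 0.290 -0.485 0.825
outer loop
vertex 2.641 -0.066 -2.226
vertex 3.883 -0.456 -2.892
vertex 3.03 0.298 -2.149
endloop
endfacet
facet normal -0.627 0.554 0.547
outer loop
vertex 2.641 -0.066 -2.226
vertex 3.03 0.298 -2.149
vertex 2.673 0.387 -2.648
endloop
endfacet
facet normal 0.629 -0.554 -0.546
outer loop
vertex 3.883 -0.456 -2.892
vertex 3.527 -0.367 -3.392
vertex 4.003 -0.025 -3.191
endloop
endfacet
facet normal 0.746 0.227 0.626
outer loop
vertex 3.883 -0.456 -2.892
vertex 4.003 -0.025 -3.191
vertex 3.03 0.298 -2.149
endloop
endfacet
facet normal 0.746 0.227 0.626
outer loop
vertex 3.03 0.298 -2.149
vertex 4.003 -0.025 -3.191
vertex 3.15 0.729 -2.448
endloop
endfacet
facet normal -0.627 0.554 0.547
outer loop
vertex 3.03 0.298 -2.149
vertex 3.15 0.729 -2.448
vertex 2.673 0.387 -2.648
endloop
endfacet

endsolid


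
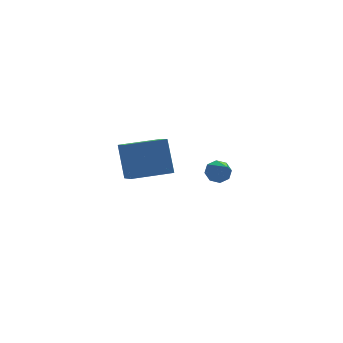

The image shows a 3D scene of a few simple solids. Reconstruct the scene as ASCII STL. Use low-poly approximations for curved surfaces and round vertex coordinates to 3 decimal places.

solid 
facet normal -0.994 0.102 -0.028
outer loop
vertex -2.667 3.15 -1.449
vertex -2.501 4.525 -2.327
vertex -2.728 2.123 -3.07
endloop
endfacet
facet normal -0.102 -0.839 0.535
outer loop
vertex -0.719 1.915 -3.013
vertex -2.667 3.15 -1.449
vertex -2.728 2.123 -3.07
endloop
endfacet
facet normal -0.994 0.103 -0.028
outer loop
vertex -2.728 2.123 -3.07
vertex -2.501 4.525 -2.327
vertex -2.561 3.498 -3.948
endloop
endfacet
facet normal -0.031 -0.535 -0.844
outer loop
vertex -2.561 3.498 -3.948
vertex -0.719 1.915 -3.013
vertex -2.728 2.123 -3.07
endloop
endfacet
facet normal 0.031 0.535 0.844
outer loop
vertex -2.667 3.15 -1.449
vertex -0.492 4.317 -2.27
vertex -2.501 4.525 -2.327
endloop
endfacet
facet normal -0.102 -0.839 0.535
outer loop
vertex -0.659 2.942 -1.392
vertex -2.667 3.15 -1.449
vertex -0.719 1.915 -3.013
endloop
endfacet
facet normal 0.031 0.535 0.844
outer loop
vertex -0.659 2.942 -1.392
vertex -0.492 4.317 -2.27
vertex -2.667 3.15 -1.449
endloop
endfacet
facet normal 0.102 0.839 -0.535
outer loop
vertex -2.501 4.525 -2.327
vertex -0.492 4.317 -2.27
vertex -2.561 3.498 -3.948
endloop
endfacet
facet normal -0.031 -0.535 -0.844
outer loop
vertex -0.553 3.29 -3.891
vertex -0.719 1.915 -3.013
vertex -2.561 3.498 -3.948
endloop
endfacet
facet normal 0.102 0.839 -0.535
outer loop
vertex -2.561 3.498 -3.948
vertex -0.492 4.317 -2.27
vertex -0.553 3.29 -3.891
endloop
endfacet
facet normal 0.994 -0.102 0.028
outer loop
vertex -0.553 3.29 -3.891
vertex -0.659 2.942 -1.392
vertex -0.719 1.915 -3.013
endloop
endfacet
facet normal 0.994 -0.103 0.028
outer loop
vertex -0.492 4.317 -2.27
vertex -0.659 2.942 -1.392
vertex -0.553 3.29 -3.891
endloop
endfacet
facet normal 0.083 0.755 -0.650
outer loop
vertex 0.483 -1.306 -0.605
vertex 0.007 -1.524 -0.919
vertex 0.075 -1.133 -0.456
endloop
endfacet
facet normal 0.437 0.301 0.847
outer loop
vertex 0.483 -1.306 -0.605
vertex 0.075 -1.133 -0.456
vertex -0.147 -2.936 0.299
endloop
endfacet
facet normal 0.083 0.755 -0.650
outer loop
vertex 0.075 -1.133 -0.456
vertex 0.007 -1.524 -0.919
vertex -0.372 -1.189 -0.578
endloop
endfacet
facet normal -0.288 0.400 0.870
outer loop
vertex 0.075 -1.133 -0.456
vertex -0.372 -1.189 -0.578
vertex -0.147 -2.936 0.299
endloop
endfacet
facet normal 0.082 0.755 -0.651
outer loop
vertex -0.372 -1.189 -0.578
vertex 0.007 -1.524 -0.919
vertex -0.597 -1.442 -0.9
endloop
endfacet
facet normal -0.859 0.137 0.493
outer loop
vertex -0.372 -1.189 -0.578
vertex -0.597 -1.442 -0.9
vertex -0.147 -2.936 0.299
endloop
endfacet
facet normal 0.082 0.754 -0.652
outer loop
vertex -0.597 -1.442 -0.9
vertex 0.007 -1.524 -0.919
vertex -0.468 -1.743 -1.232
endloop
endfacet
facet normal -0.941 -0.334 -0.063
outer loop
vertex -0.597 -1.442 -0.9
vertex -0.468 -1.743 -1.232
vertex -0.147 -2.936 0.299
endloop
endfacet
facet normal 0.082 0.754 -0.652
outer loop
vertex -0.468 -1.743 -1.232
vertex 0.007 -1.524 -0.919
vertex -0.061 -1.916 -1.381
endloop
endfacet
facet normal -0.486 -0.736 -0.472
outer loop
vertex -0.468 -1.743 -1.232
vertex -0.061 -1.916 -1.381
vertex -0.147 -2.936 0.299
endloop
endfacet
facet normal 0.083 0.754 -0.652
outer loop
vertex -0.061 -1.916 -1.381
vertex 0.007 -1.524 -0.919
vertex 0.386 -1.86 -1.259
endloop
endfacet
facet normal 0.240 -0.835 -0.495
outer loop
vertex -0.061 -1.916 -1.381
vertex 0.386 -1.86 -1.259
vertex -0.147 -2.936 0.299
endloop
endfacet
facet normal 0.083 0.754 -0.652
outer loop
vertex 0.386 -1.86 -1.259
vertex 0.007 -1.524 -0.919
vertex 0.611 -1.607 -0.938
endloop
endfacet
facet normal 0.812 -0.572 -0.118
outer loop
vertex 0.386 -1.86 -1.259
vertex 0.611 -1.607 -0.938
vertex -0.147 -2.936 0.299
endloop
endfacet
facet normal 0.083 0.755 -0.650
outer loop
vertex 0.611 -1.607 -0.938
vertex 0.007 -1.524 -0.919
vertex 0.483 -1.306 -0.605
endloop
endfacet
facet normal 0.894 -0.103 0.437
outer loop
vertex 0.611 -1.607 -0.938
vertex 0.483 -1.306 -0.605
vertex -0.147 -2.936 0.299
endloop
endfacet

endsolid


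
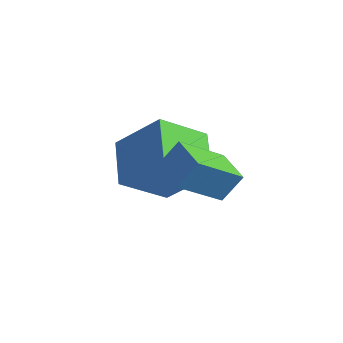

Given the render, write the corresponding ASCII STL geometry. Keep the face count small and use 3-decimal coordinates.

solid 
facet normal -0.328 -0.521 -0.788
outer loop
vertex 2.975 -0.974 0.406
vertex 1.936 -0.396 0.456
vertex 3.599 0.241 -0.656
endloop
endfacet
facet normal 0.873 -0.486 -0.043
outer loop
vertex 3.924 0.756 0.124
vertex 2.975 -0.974 0.406
vertex 3.599 0.241 -0.656
endloop
endfacet
facet normal -0.328 -0.521 -0.788
outer loop
vertex 3.599 0.241 -0.656
vertex 1.936 -0.396 0.456
vertex 2.56 0.819 -0.606
endloop
endfacet
facet normal 0.361 0.702 -0.614
outer loop
vertex 2.56 0.819 -0.606
vertex 3.924 0.756 0.124
vertex 3.599 0.241 -0.656
endloop
endfacet
facet normal -0.361 -0.702 0.614
outer loop
vertex 2.975 -0.974 0.406
vertex 2.261 0.119 1.236
vertex 1.936 -0.396 0.456
endloop
endfacet
facet normal 0.873 -0.486 -0.043
outer loop
vertex 3.3 -0.459 1.186
vertex 2.975 -0.974 0.406
vertex 3.924 0.756 0.124
endloop
endfacet
facet normal -0.361 -0.702 0.614
outer loop
vertex 3.3 -0.459 1.186
vertex 2.261 0.119 1.236
vertex 2.975 -0.974 0.406
endloop
endfacet
facet normal -0.873 0.486 0.043
outer loop
vertex 1.936 -0.396 0.456
vertex 2.261 0.119 1.236
vertex 2.56 0.819 -0.606
endloop
endfacet
facet normal 0.361 0.702 -0.614
outer loop
vertex 2.885 1.334 0.174
vertex 3.924 0.756 0.124
vertex 2.56 0.819 -0.606
endloop
endfacet
facet normal -0.873 0.486 0.043
outer loop
vertex 2.56 0.819 -0.606
vertex 2.261 0.119 1.236
vertex 2.885 1.334 0.174
endloop
endfacet
facet normal 0.328 0.521 0.788
outer loop
vertex 2.885 1.334 0.174
vertex 3.3 -0.459 1.186
vertex 3.924 0.756 0.124
endloop
endfacet
facet normal 0.328 0.521 0.788
outer loop
vertex 2.261 0.119 1.236
vertex 3.3 -0.459 1.186
vertex 2.885 1.334 0.174
endloop
endfacet
facet normal -0.605 0.701 0.378
outer loop
vertex -0.689 1.137 -0.803
vertex 0.596 1.511 0.561
vertex 0.07 2.357 -1.853
endloop
endfacet
facet normal -0.672 -0.196 -0.714
outer loop
vertex 1.044 1.229 -2.461
vertex -0.689 1.137 -0.803
vertex 0.07 2.357 -1.853
endloop
endfacet
facet normal -0.605 0.701 0.378
outer loop
vertex 0.07 2.357 -1.853
vertex 0.596 1.511 0.561
vertex 1.355 2.732 -0.49
endloop
endfacet
facet normal 0.426 0.686 -0.590
outer loop
vertex 1.355 2.732 -0.49
vertex 1.044 1.229 -2.461
vertex 0.07 2.357 -1.853
endloop
endfacet
facet normal -0.426 -0.686 0.590
outer loop
vertex -0.689 1.137 -0.803
vertex 1.57 0.383 -0.047
vertex 0.596 1.511 0.561
endloop
endfacet
facet normal -0.672 -0.196 -0.714
outer loop
vertex 0.285 0.008 -1.41
vertex -0.689 1.137 -0.803
vertex 1.044 1.229 -2.461
endloop
endfacet
facet normal -0.426 -0.685 0.590
outer loop
vertex 0.285 0.008 -1.41
vertex 1.57 0.383 -0.047
vertex -0.689 1.137 -0.803
endloop
endfacet
facet normal 0.673 0.196 0.714
outer loop
vertex 0.596 1.511 0.561
vertex 1.57 0.383 -0.047
vertex 1.355 2.732 -0.49
endloop
endfacet
facet normal 0.427 0.685 -0.590
outer loop
vertex 2.329 1.603 -1.097
vertex 1.044 1.229 -2.461
vertex 1.355 2.732 -0.49
endloop
endfacet
facet normal 0.672 0.196 0.714
outer loop
vertex 1.355 2.732 -0.49
vertex 1.57 0.383 -0.047
vertex 2.329 1.603 -1.097
endloop
endfacet
facet normal 0.605 -0.701 -0.378
outer loop
vertex 2.329 1.603 -1.097
vertex 0.285 0.008 -1.41
vertex 1.044 1.229 -2.461
endloop
endfacet
facet normal 0.605 -0.701 -0.377
outer loop
vertex 1.57 0.383 -0.047
vertex 0.285 0.008 -1.41
vertex 2.329 1.603 -1.097
endloop
endfacet

endsolid


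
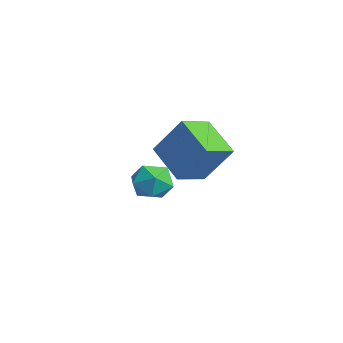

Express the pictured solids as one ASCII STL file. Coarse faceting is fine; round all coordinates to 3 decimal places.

solid 
facet normal -0.376 -0.436 -0.818
outer loop
vertex -1.746 -0.665 -3.975
vertex -3.13 -0.979 -3.172
vertex -2.212 0.434 -4.347
endloop
endfacet
facet normal 0.849 0.193 -0.492
outer loop
vertex -1.57 1.179 -2.948
vertex -1.746 -0.665 -3.975
vertex -2.212 0.434 -4.347
endloop
endfacet
facet normal -0.376 -0.436 -0.818
outer loop
vertex -2.212 0.434 -4.347
vertex -3.13 -0.979 -3.172
vertex -3.595 0.119 -3.544
endloop
endfacet
facet normal -0.373 0.879 -0.297
outer loop
vertex -3.595 0.119 -3.544
vertex -1.57 1.179 -2.948
vertex -2.212 0.434 -4.347
endloop
endfacet
facet normal 0.372 -0.879 0.297
outer loop
vertex -1.746 -0.665 -3.975
vertex -2.488 -0.234 -1.773
vertex -3.13 -0.979 -3.172
endloop
endfacet
facet normal 0.849 0.193 -0.492
outer loop
vertex -1.105 0.081 -2.576
vertex -1.746 -0.665 -3.975
vertex -1.57 1.179 -2.948
endloop
endfacet
facet normal 0.373 -0.879 0.298
outer loop
vertex -1.105 0.081 -2.576
vertex -2.488 -0.234 -1.773
vertex -1.746 -0.665 -3.975
endloop
endfacet
facet normal -0.849 -0.193 0.492
outer loop
vertex -3.13 -0.979 -3.172
vertex -2.488 -0.234 -1.773
vertex -3.595 0.119 -3.544
endloop
endfacet
facet normal -0.372 0.879 -0.298
outer loop
vertex -2.954 0.865 -2.145
vertex -1.57 1.179 -2.948
vertex -3.595 0.119 -3.544
endloop
endfacet
facet normal -0.849 -0.193 0.492
outer loop
vertex -3.595 0.119 -3.544
vertex -2.488 -0.234 -1.773
vertex -2.954 0.865 -2.145
endloop
endfacet
facet normal 0.376 0.436 0.818
outer loop
vertex -2.954 0.865 -2.145
vertex -1.105 0.081 -2.576
vertex -1.57 1.179 -2.948
endloop
endfacet
facet normal 0.376 0.436 0.818
outer loop
vertex -2.488 -0.234 -1.773
vertex -1.105 0.081 -2.576
vertex -2.954 0.865 -2.145
endloop
endfacet
facet normal -0.737 -0.305 0.604
outer loop
vertex 0.394 -2.221 -2.262
vertex 0.466 -2.916 -2.525
vertex 0.863 -2.699 -1.931
endloop
endfacet
facet normal -0.382 0.243 0.892
outer loop
vertex 0.394 -2.221 -2.262
vertex 0.863 -2.699 -1.931
vertex 1.067 -1.989 -2.037
endloop
endfacet
facet normal -0.420 0.794 0.439
outer loop
vertex 0.394 -2.221 -2.262
vertex 1.067 -1.989 -2.037
vertex 0.797 -1.767 -2.697
endloop
endfacet
facet normal -0.800 0.587 -0.129
outer loop
vertex 0.394 -2.221 -2.262
vertex 0.797 -1.767 -2.697
vertex 0.425 -2.34 -2.998
endloop
endfacet
facet normal -0.995 -0.093 -0.027
outer loop
vertex 0.394 -2.221 -2.262
vertex 0.425 -2.34 -2.998
vertex 0.466 -2.916 -2.525
endloop
endfacet
facet normal 0.305 0.054 0.951
outer loop
vertex 1.067 -1.989 -2.037
vertex 0.863 -2.699 -1.931
vertex 1.555 -2.54 -2.162
endloop
endfacet
facet normal -0.270 -0.832 0.485
outer loop
vertex 0.863 -2.699 -1.931
vertex 0.466 -2.916 -2.525
vertex 1.183 -3.113 -2.463
endloop
endfacet
facet normal -0.689 -0.489 -0.535
outer loop
vertex 0.466 -2.916 -2.525
vertex 0.425 -2.34 -2.998
vertex 0.913 -2.891 -3.123
endloop
endfacet
facet normal -0.373 0.610 -0.699
outer loop
vertex 0.425 -2.34 -2.998
vertex 0.797 -1.767 -2.697
vertex 1.117 -2.181 -3.229
endloop
endfacet
facet normal 0.241 0.945 0.220
outer loop
vertex 0.797 -1.767 -2.697
vertex 1.067 -1.989 -2.037
vertex 1.514 -1.964 -2.635
endloop
endfacet
facet normal 0.800 -0.587 0.129
outer loop
vertex 1.586 -2.659 -2.898
vertex 1.555 -2.54 -2.162
vertex 1.183 -3.113 -2.463
endloop
endfacet
facet normal 0.420 -0.794 -0.439
outer loop
vertex 1.586 -2.659 -2.898
vertex 1.183 -3.113 -2.463
vertex 0.913 -2.891 -3.123
endloop
endfacet
facet normal 0.382 -0.243 -0.892
outer loop
vertex 1.586 -2.659 -2.898
vertex 0.913 -2.891 -3.123
vertex 1.117 -2.181 -3.229
endloop
endfacet
facet normal 0.737 0.305 -0.604
outer loop
vertex 1.586 -2.659 -2.898
vertex 1.117 -2.181 -3.229
vertex 1.514 -1.964 -2.635
endloop
endfacet
facet normal 0.995 0.093 0.027
outer loop
vertex 1.586 -2.659 -2.898
vertex 1.514 -1.964 -2.635
vertex 1.555 -2.54 -2.162
endloop
endfacet
facet normal 0.373 -0.610 0.699
outer loop
vertex 1.183 -3.113 -2.463
vertex 1.555 -2.54 -2.162
vertex 0.863 -2.699 -1.931
endloop
endfacet
facet normal -0.241 -0.945 -0.220
outer loop
vertex 0.913 -2.891 -3.123
vertex 1.183 -3.113 -2.463
vertex 0.466 -2.916 -2.525
endloop
endfacet
facet normal -0.305 -0.054 -0.951
outer loop
vertex 1.117 -2.181 -3.229
vertex 0.913 -2.891 -3.123
vertex 0.425 -2.34 -2.998
endloop
endfacet
facet normal 0.270 0.832 -0.485
outer loop
vertex 1.514 -1.964 -2.635
vertex 1.117 -2.181 -3.229
vertex 0.797 -1.767 -2.697
endloop
endfacet
facet normal 0.689 0.489 0.535
outer loop
vertex 1.555 -2.54 -2.162
vertex 1.514 -1.964 -2.635
vertex 1.067 -1.989 -2.037
endloop
endfacet

endsolid


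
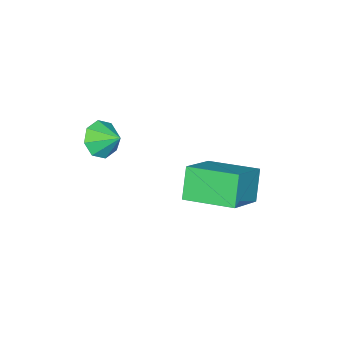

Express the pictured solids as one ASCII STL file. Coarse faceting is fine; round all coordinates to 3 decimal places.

solid 
facet normal 0.003 -0.848 -0.530
outer loop
vertex 1.252 -1.223 2.629
vertex 0.431 -1.056 2.358
vertex 1.236 -0.866 2.058
endloop
endfacet
facet normal 0.803 0.516 0.300
outer loop
vertex 1.252 -1.223 2.629
vertex 1.236 -0.866 2.058
vertex 0.429 -0.124 2.942
endloop
endfacet
facet normal 0.003 -0.848 -0.530
outer loop
vertex 1.236 -0.866 2.058
vertex 0.431 -1.056 2.358
vertex 0.749 -0.621 1.663
endloop
endfacet
facet normal 0.553 0.814 -0.178
outer loop
vertex 1.236 -0.866 2.058
vertex 0.749 -0.621 1.663
vertex 0.429 -0.124 2.942
endloop
endfacet
facet normal 0.002 -0.848 -0.530
outer loop
vertex 0.749 -0.621 1.663
vertex 0.431 -1.056 2.358
vertex 0.075 -0.631 1.676
endloop
endfacet
facet normal -0.021 0.930 -0.367
outer loop
vertex 0.749 -0.621 1.663
vertex 0.075 -0.631 1.676
vertex 0.429 -0.124 2.942
endloop
endfacet
facet normal 0.003 -0.848 -0.530
outer loop
vertex 0.075 -0.631 1.676
vertex 0.431 -1.056 2.358
vertex -0.389 -0.89 2.088
endloop
endfacet
facet normal -0.583 0.797 -0.156
outer loop
vertex 0.075 -0.631 1.676
vertex -0.389 -0.89 2.088
vertex 0.429 -0.124 2.942
endloop
endfacet
facet normal 0.003 -0.848 -0.530
outer loop
vertex -0.389 -0.89 2.088
vertex 0.431 -1.056 2.358
vertex -0.373 -1.247 2.659
endloop
endfacet
facet normal -0.806 0.492 0.330
outer loop
vertex -0.389 -0.89 2.088
vertex -0.373 -1.247 2.659
vertex 0.429 -0.124 2.942
endloop
endfacet
facet normal 0.003 -0.848 -0.530
outer loop
vertex -0.373 -1.247 2.659
vertex 0.431 -1.056 2.358
vertex 0.114 -1.492 3.054
endloop
endfacet
facet normal -0.557 0.194 0.807
outer loop
vertex -0.373 -1.247 2.659
vertex 0.114 -1.492 3.054
vertex 0.429 -0.124 2.942
endloop
endfacet
facet normal 0.002 -0.848 -0.530
outer loop
vertex 0.114 -1.492 3.054
vertex 0.431 -1.056 2.358
vertex 0.787 -1.482 3.041
endloop
endfacet
facet normal 0.018 0.077 0.997
outer loop
vertex 0.114 -1.492 3.054
vertex 0.787 -1.482 3.041
vertex 0.429 -0.124 2.942
endloop
endfacet
facet normal 0.003 -0.848 -0.530
outer loop
vertex 0.787 -1.482 3.041
vertex 0.431 -1.056 2.358
vertex 1.252 -1.223 2.629
endloop
endfacet
facet normal 0.580 0.210 0.787
outer loop
vertex 0.787 -1.482 3.041
vertex 1.252 -1.223 2.629
vertex 0.429 -0.124 2.942
endloop
endfacet
facet normal -0.485 -0.249 0.838
outer loop
vertex -0.314 2.41 2.126
vertex -0.825 4.464 2.44
vertex -2.039 2.146 1.049
endloop
endfacet
facet normal 0.238 -0.960 -0.146
outer loop
vertex -1.315 2.516 -0.2
vertex -0.314 2.41 2.126
vertex -2.039 2.146 1.049
endloop
endfacet
facet normal -0.486 -0.249 0.838
outer loop
vertex -2.039 2.146 1.049
vertex -0.825 4.464 2.44
vertex -2.549 4.2 1.363
endloop
endfacet
facet normal -0.841 -0.128 -0.526
outer loop
vertex -2.549 4.2 1.363
vertex -1.315 2.516 -0.2
vertex -2.039 2.146 1.049
endloop
endfacet
facet normal 0.841 0.129 0.526
outer loop
vertex -0.314 2.41 2.126
vertex -0.101 4.834 1.191
vertex -0.825 4.464 2.44
endloop
endfacet
facet normal 0.238 -0.960 -0.146
outer loop
vertex 0.409 2.78 0.877
vertex -0.314 2.41 2.126
vertex -1.315 2.516 -0.2
endloop
endfacet
facet normal 0.841 0.129 0.525
outer loop
vertex 0.409 2.78 0.877
vertex -0.101 4.834 1.191
vertex -0.314 2.41 2.126
endloop
endfacet
facet normal -0.238 0.960 0.146
outer loop
vertex -0.825 4.464 2.44
vertex -0.101 4.834 1.191
vertex -2.549 4.2 1.363
endloop
endfacet
facet normal -0.841 -0.129 -0.525
outer loop
vertex -1.826 4.57 0.114
vertex -1.315 2.516 -0.2
vertex -2.549 4.2 1.363
endloop
endfacet
facet normal -0.238 0.960 0.146
outer loop
vertex -2.549 4.2 1.363
vertex -0.101 4.834 1.191
vertex -1.826 4.57 0.114
endloop
endfacet
facet normal 0.485 0.249 -0.838
outer loop
vertex -1.826 4.57 0.114
vertex 0.409 2.78 0.877
vertex -1.315 2.516 -0.2
endloop
endfacet
facet normal 0.485 0.249 -0.838
outer loop
vertex -0.101 4.834 1.191
vertex 0.409 2.78 0.877
vertex -1.826 4.57 0.114
endloop
endfacet

endsolid


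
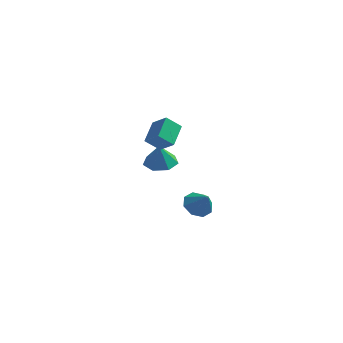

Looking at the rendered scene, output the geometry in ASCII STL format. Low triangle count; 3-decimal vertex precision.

solid 
facet normal 0.030 0.110 -0.993
outer loop
vertex 0.634 0.613 0.485
vertex -0.009 1.377 0.55
vertex 0.991 1.398 0.583
endloop
endfacet
facet normal 0.748 -0.406 0.526
outer loop
vertex 0.634 0.613 0.485
vertex 0.991 1.398 0.583
vertex -0.051 1.223 1.93
endloop
endfacet
facet normal 0.030 0.110 -0.993
outer loop
vertex 0.991 1.398 0.583
vertex -0.009 1.377 0.55
vertex 0.595 2.167 0.656
endloop
endfacet
facet normal 0.729 0.318 0.606
outer loop
vertex 0.991 1.398 0.583
vertex 0.595 2.167 0.656
vertex -0.051 1.223 1.93
endloop
endfacet
facet normal 0.031 0.110 -0.993
outer loop
vertex 0.595 2.167 0.656
vertex -0.009 1.377 0.55
vertex -0.255 2.341 0.649
endloop
endfacet
facet normal 0.150 0.757 0.637
outer loop
vertex 0.595 2.167 0.656
vertex -0.255 2.341 0.649
vertex -0.051 1.223 1.93
endloop
endfacet
facet normal 0.031 0.110 -0.993
outer loop
vertex -0.255 2.341 0.649
vertex -0.009 1.377 0.55
vertex -0.92 1.788 0.567
endloop
endfacet
facet normal -0.556 0.580 0.595
outer loop
vertex -0.255 2.341 0.649
vertex -0.92 1.788 0.567
vertex -0.051 1.223 1.93
endloop
endfacet
facet normal 0.031 0.110 -0.993
outer loop
vertex -0.92 1.788 0.567
vertex -0.009 1.377 0.55
vertex -0.898 0.926 0.472
endloop
endfacet
facet normal -0.855 -0.078 0.513
outer loop
vertex -0.92 1.788 0.567
vertex -0.898 0.926 0.472
vertex -0.051 1.223 1.93
endloop
endfacet
facet normal 0.031 0.111 -0.993
outer loop
vertex -0.898 0.926 0.472
vertex -0.009 1.377 0.55
vertex -0.206 0.403 0.435
endloop
endfacet
facet normal -0.523 -0.723 0.451
outer loop
vertex -0.898 0.926 0.472
vertex -0.206 0.403 0.435
vertex -0.051 1.223 1.93
endloop
endfacet
facet normal 0.031 0.111 -0.993
outer loop
vertex -0.206 0.403 0.435
vertex -0.009 1.377 0.55
vertex 0.634 0.613 0.485
endloop
endfacet
facet normal 0.190 -0.869 0.457
outer loop
vertex -0.206 0.403 0.435
vertex 0.634 0.613 0.485
vertex -0.051 1.223 1.93
endloop
endfacet
facet normal -0.517 0.319 -0.794
outer loop
vertex 2.048 2.908 -4.682
vertex 1.595 3.538 -4.134
vertex 2.393 3.547 -4.65
endloop
endfacet
facet normal 0.879 -0.470 -0.082
outer loop
vertex 2.048 2.908 -4.682
vertex 2.393 3.547 -4.65
vertex 2.305 3.102 -3.046
endloop
endfacet
facet normal -0.517 0.318 -0.794
outer loop
vertex 2.393 3.547 -4.65
vertex 1.595 3.538 -4.134
vertex 2.27 4.181 -4.316
endloop
endfacet
facet normal 0.985 0.142 0.093
outer loop
vertex 2.393 3.547 -4.65
vertex 2.27 4.181 -4.316
vertex 2.305 3.102 -3.046
endloop
endfacet
facet normal -0.518 0.319 -0.794
outer loop
vertex 2.27 4.181 -4.316
vertex 1.595 3.538 -4.134
vertex 1.753 4.439 -3.875
endloop
endfacet
facet normal 0.679 0.568 0.464
outer loop
vertex 2.27 4.181 -4.316
vertex 1.753 4.439 -3.875
vertex 2.305 3.102 -3.046
endloop
endfacet
facet normal -0.518 0.319 -0.794
outer loop
vertex 1.753 4.439 -3.875
vertex 1.595 3.538 -4.134
vertex 1.143 4.168 -3.586
endloop
endfacet
facet normal 0.137 0.562 0.816
outer loop
vertex 1.753 4.439 -3.875
vertex 1.143 4.168 -3.586
vertex 2.305 3.102 -3.046
endloop
endfacet
facet normal -0.518 0.318 -0.794
outer loop
vertex 1.143 4.168 -3.586
vertex 1.595 3.538 -4.134
vertex 0.798 3.529 -3.617
endloop
endfacet
facet normal -0.320 0.127 0.939
outer loop
vertex 1.143 4.168 -3.586
vertex 0.798 3.529 -3.617
vertex 2.305 3.102 -3.046
endloop
endfacet
facet normal -0.518 0.319 -0.793
outer loop
vertex 0.798 3.529 -3.617
vertex 1.595 3.538 -4.134
vertex 0.92 2.895 -3.952
endloop
endfacet
facet normal -0.427 -0.485 0.763
outer loop
vertex 0.798 3.529 -3.617
vertex 0.92 2.895 -3.952
vertex 2.305 3.102 -3.046
endloop
endfacet
facet normal -0.518 0.319 -0.794
outer loop
vertex 0.92 2.895 -3.952
vertex 1.595 3.538 -4.134
vertex 1.438 2.638 -4.393
endloop
endfacet
facet normal -0.120 -0.912 0.391
outer loop
vertex 0.92 2.895 -3.952
vertex 1.438 2.638 -4.393
vertex 2.305 3.102 -3.046
endloop
endfacet
facet normal -0.517 0.319 -0.794
outer loop
vertex 1.438 2.638 -4.393
vertex 1.595 3.538 -4.134
vertex 2.048 2.908 -4.682
endloop
endfacet
facet normal 0.421 -0.906 0.041
outer loop
vertex 1.438 2.638 -4.393
vertex 2.048 2.908 -4.682
vertex 2.305 3.102 -3.046
endloop
endfacet
facet normal -0.704 -0.258 0.662
outer loop
vertex 0.483 0.708 4.579
vertex -0.381 1.112 3.818
vertex 0.393 -0.681 3.943
endloop
endfacet
facet normal 0.708 -0.331 0.624
outer loop
vertex 1.181 -0.392 3.202
vertex 0.483 0.708 4.579
vertex 0.393 -0.681 3.943
endloop
endfacet
facet normal -0.703 -0.257 0.663
outer loop
vertex 0.393 -0.681 3.943
vertex -0.381 1.112 3.818
vertex -0.471 -0.277 3.183
endloop
endfacet
facet normal -0.058 -0.907 -0.416
outer loop
vertex -0.471 -0.277 3.183
vertex 1.181 -0.392 3.202
vertex 0.393 -0.681 3.943
endloop
endfacet
facet normal 0.058 0.908 0.416
outer loop
vertex 0.483 0.708 4.579
vertex 0.407 1.401 3.077
vertex -0.381 1.112 3.818
endloop
endfacet
facet normal 0.708 -0.331 0.623
outer loop
vertex 1.271 0.997 3.837
vertex 0.483 0.708 4.579
vertex 1.181 -0.392 3.202
endloop
endfacet
facet normal 0.059 0.908 0.416
outer loop
vertex 1.271 0.997 3.837
vertex 0.407 1.401 3.077
vertex 0.483 0.708 4.579
endloop
endfacet
facet normal -0.708 0.331 -0.624
outer loop
vertex -0.381 1.112 3.818
vertex 0.407 1.401 3.077
vertex -0.471 -0.277 3.183
endloop
endfacet
facet normal -0.058 -0.908 -0.416
outer loop
vertex 0.317 0.012 2.441
vertex 1.181 -0.392 3.202
vertex -0.471 -0.277 3.183
endloop
endfacet
facet normal -0.708 0.331 -0.623
outer loop
vertex -0.471 -0.277 3.183
vertex 0.407 1.401 3.077
vertex 0.317 0.012 2.441
endloop
endfacet
facet normal 0.704 0.257 -0.662
outer loop
vertex 0.317 0.012 2.441
vertex 1.271 0.997 3.837
vertex 1.181 -0.392 3.202
endloop
endfacet
facet normal 0.703 0.258 -0.663
outer loop
vertex 0.407 1.401 3.077
vertex 1.271 0.997 3.837
vertex 0.317 0.012 2.441
endloop
endfacet

endsolid


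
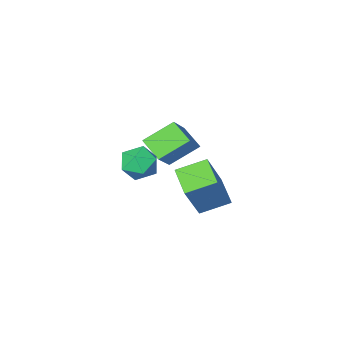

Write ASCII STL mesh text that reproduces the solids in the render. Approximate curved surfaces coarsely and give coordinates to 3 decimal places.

solid 
facet normal 0.254 -0.215 0.943
outer loop
vertex 1.736 -1.541 -1.795
vertex 1.015 -2.117 -1.732
vertex 1.834 -2.432 -2.025
endloop
endfacet
facet normal 0.831 -0.052 0.554
outer loop
vertex 1.736 -1.541 -1.795
vertex 1.834 -2.432 -2.025
vertex 2.223 -1.775 -2.547
endloop
endfacet
facet normal 0.741 0.606 0.291
outer loop
vertex 1.736 -1.541 -1.795
vertex 2.223 -1.775 -2.547
vertex 1.644 -1.053 -2.576
endloop
endfacet
facet normal 0.108 0.849 0.518
outer loop
vertex 1.736 -1.541 -1.795
vertex 1.644 -1.053 -2.576
vertex 0.898 -1.265 -2.072
endloop
endfacet
facet normal -0.192 0.341 0.920
outer loop
vertex 1.736 -1.541 -1.795
vertex 0.898 -1.265 -2.072
vertex 1.015 -2.117 -1.732
endloop
endfacet
facet normal 0.862 -0.507 0.005
outer loop
vertex 2.223 -1.775 -2.547
vertex 1.834 -2.432 -2.025
vertex 1.802 -2.495 -2.948
endloop
endfacet
facet normal -0.069 -0.770 0.634
outer loop
vertex 1.834 -2.432 -2.025
vertex 1.015 -2.117 -1.732
vertex 1.056 -2.707 -2.444
endloop
endfacet
facet normal -0.791 0.130 0.598
outer loop
vertex 1.015 -2.117 -1.732
vertex 0.898 -1.265 -2.072
vertex 0.477 -1.985 -2.473
endloop
endfacet
facet normal -0.307 0.950 -0.054
outer loop
vertex 0.898 -1.265 -2.072
vertex 1.644 -1.053 -2.576
vertex 0.866 -1.328 -2.995
endloop
endfacet
facet normal 0.716 0.557 -0.421
outer loop
vertex 1.644 -1.053 -2.576
vertex 2.223 -1.775 -2.547
vertex 1.685 -1.643 -3.288
endloop
endfacet
facet normal -0.108 -0.849 -0.518
outer loop
vertex 0.964 -2.219 -3.225
vertex 1.802 -2.495 -2.948
vertex 1.056 -2.707 -2.444
endloop
endfacet
facet normal -0.741 -0.606 -0.291
outer loop
vertex 0.964 -2.219 -3.225
vertex 1.056 -2.707 -2.444
vertex 0.477 -1.985 -2.473
endloop
endfacet
facet normal -0.831 0.052 -0.554
outer loop
vertex 0.964 -2.219 -3.225
vertex 0.477 -1.985 -2.473
vertex 0.866 -1.328 -2.995
endloop
endfacet
facet normal -0.254 0.215 -0.943
outer loop
vertex 0.964 -2.219 -3.225
vertex 0.866 -1.328 -2.995
vertex 1.685 -1.643 -3.288
endloop
endfacet
facet normal 0.192 -0.341 -0.920
outer loop
vertex 0.964 -2.219 -3.225
vertex 1.685 -1.643 -3.288
vertex 1.802 -2.495 -2.948
endloop
endfacet
facet normal 0.307 -0.950 0.054
outer loop
vertex 1.056 -2.707 -2.444
vertex 1.802 -2.495 -2.948
vertex 1.834 -2.432 -2.025
endloop
endfacet
facet normal -0.716 -0.557 0.421
outer loop
vertex 0.477 -1.985 -2.473
vertex 1.056 -2.707 -2.444
vertex 1.015 -2.117 -1.732
endloop
endfacet
facet normal -0.862 0.507 -0.005
outer loop
vertex 0.866 -1.328 -2.995
vertex 0.477 -1.985 -2.473
vertex 0.898 -1.265 -2.072
endloop
endfacet
facet normal 0.069 0.770 -0.634
outer loop
vertex 1.685 -1.643 -3.288
vertex 0.866 -1.328 -2.995
vertex 1.644 -1.053 -2.576
endloop
endfacet
facet normal 0.791 -0.130 -0.598
outer loop
vertex 1.802 -2.495 -2.948
vertex 1.685 -1.643 -3.288
vertex 2.223 -1.775 -2.547
endloop
endfacet
facet normal -0.456 -0.210 -0.865
outer loop
vertex -0.145 -0.4 -3.827
vertex -1.357 0.104 -3.31
vertex 0.189 0.91 -4.322
endloop
endfacet
facet normal 0.859 -0.358 -0.367
outer loop
vertex 1.157 1.356 -2.49
vertex -0.145 -0.4 -3.827
vertex 0.189 0.91 -4.322
endloop
endfacet
facet normal -0.456 -0.211 -0.865
outer loop
vertex 0.189 0.91 -4.322
vertex -1.357 0.104 -3.31
vertex -1.022 1.414 -3.806
endloop
endfacet
facet normal 0.232 0.910 -0.344
outer loop
vertex -1.022 1.414 -3.806
vertex 1.157 1.356 -2.49
vertex 0.189 0.91 -4.322
endloop
endfacet
facet normal -0.232 -0.910 0.344
outer loop
vertex -0.145 -0.4 -3.827
vertex -0.389 0.55 -1.478
vertex -1.357 0.104 -3.31
endloop
endfacet
facet normal 0.859 -0.358 -0.366
outer loop
vertex 0.822 0.046 -1.994
vertex -0.145 -0.4 -3.827
vertex 1.157 1.356 -2.49
endloop
endfacet
facet normal -0.232 -0.910 0.344
outer loop
vertex 0.822 0.046 -1.994
vertex -0.389 0.55 -1.478
vertex -0.145 -0.4 -3.827
endloop
endfacet
facet normal -0.859 0.358 0.366
outer loop
vertex -1.357 0.104 -3.31
vertex -0.389 0.55 -1.478
vertex -1.022 1.414 -3.806
endloop
endfacet
facet normal 0.232 0.910 -0.344
outer loop
vertex -0.055 1.86 -1.973
vertex 1.157 1.356 -2.49
vertex -1.022 1.414 -3.806
endloop
endfacet
facet normal -0.859 0.357 0.366
outer loop
vertex -1.022 1.414 -3.806
vertex -0.389 0.55 -1.478
vertex -0.055 1.86 -1.973
endloop
endfacet
facet normal 0.456 0.211 0.865
outer loop
vertex -0.055 1.86 -1.973
vertex 0.822 0.046 -1.994
vertex 1.157 1.356 -2.49
endloop
endfacet
facet normal 0.456 0.210 0.865
outer loop
vertex -0.389 0.55 -1.478
vertex 0.822 0.046 -1.994
vertex -0.055 1.86 -1.973
endloop
endfacet
facet normal -0.567 -0.493 -0.659
outer loop
vertex -1.167 -5.042 -4.139
vertex -2.507 -4.704 -3.239
vertex -1.333 -3.994 -4.78
endloop
endfacet
facet normal 0.813 -0.205 -0.545
outer loop
vertex -0.233 -3.036 -3.501
vertex -1.167 -5.042 -4.139
vertex -1.333 -3.994 -4.78
endloop
endfacet
facet normal -0.567 -0.493 -0.659
outer loop
vertex -1.333 -3.994 -4.78
vertex -2.507 -4.704 -3.239
vertex -2.674 -3.655 -3.88
endloop
endfacet
facet normal -0.134 0.845 -0.518
outer loop
vertex -2.674 -3.655 -3.88
vertex -0.233 -3.036 -3.501
vertex -1.333 -3.994 -4.78
endloop
endfacet
facet normal 0.134 -0.845 0.517
outer loop
vertex -1.167 -5.042 -4.139
vertex -1.407 -3.746 -1.96
vertex -2.507 -4.704 -3.239
endloop
endfacet
facet normal 0.812 -0.204 -0.546
outer loop
vertex -0.066 -4.085 -2.86
vertex -1.167 -5.042 -4.139
vertex -0.233 -3.036 -3.501
endloop
endfacet
facet normal 0.134 -0.845 0.517
outer loop
vertex -0.066 -4.085 -2.86
vertex -1.407 -3.746 -1.96
vertex -1.167 -5.042 -4.139
endloop
endfacet
facet normal -0.813 0.204 0.546
outer loop
vertex -2.507 -4.704 -3.239
vertex -1.407 -3.746 -1.96
vertex -2.674 -3.655 -3.88
endloop
endfacet
facet normal -0.134 0.845 -0.517
outer loop
vertex -1.573 -2.698 -2.601
vertex -0.233 -3.036 -3.501
vertex -2.674 -3.655 -3.88
endloop
endfacet
facet normal -0.812 0.205 0.546
outer loop
vertex -2.674 -3.655 -3.88
vertex -1.407 -3.746 -1.96
vertex -1.573 -2.698 -2.601
endloop
endfacet
facet normal 0.567 0.493 0.659
outer loop
vertex -1.573 -2.698 -2.601
vertex -0.066 -4.085 -2.86
vertex -0.233 -3.036 -3.501
endloop
endfacet
facet normal 0.567 0.493 0.659
outer loop
vertex -1.407 -3.746 -1.96
vertex -0.066 -4.085 -2.86
vertex -1.573 -2.698 -2.601
endloop
endfacet

endsolid
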